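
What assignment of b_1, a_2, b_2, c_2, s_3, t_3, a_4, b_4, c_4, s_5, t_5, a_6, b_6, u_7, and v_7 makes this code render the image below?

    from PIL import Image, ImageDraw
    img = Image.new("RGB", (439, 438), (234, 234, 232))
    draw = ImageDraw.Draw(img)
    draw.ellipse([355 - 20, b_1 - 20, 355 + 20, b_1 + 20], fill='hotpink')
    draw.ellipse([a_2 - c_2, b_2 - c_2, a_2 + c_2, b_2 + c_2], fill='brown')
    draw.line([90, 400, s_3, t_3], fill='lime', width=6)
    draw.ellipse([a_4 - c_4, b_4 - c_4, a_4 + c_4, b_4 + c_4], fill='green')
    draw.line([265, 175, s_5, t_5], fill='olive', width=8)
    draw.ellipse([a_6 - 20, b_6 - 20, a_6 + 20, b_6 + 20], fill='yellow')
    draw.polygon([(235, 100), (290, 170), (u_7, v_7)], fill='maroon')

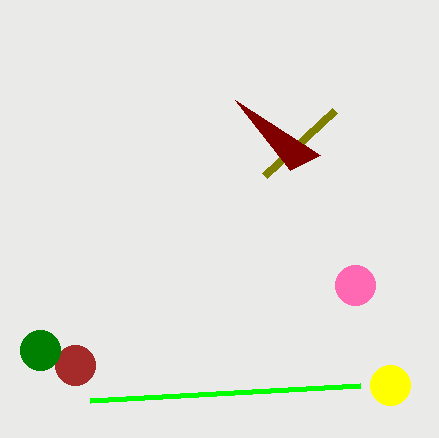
b_1 = 285
a_2 = 75
b_2 = 365
c_2 = 20
s_3 = 360
t_3 = 385
a_4 = 40
b_4 = 350
c_4 = 20
s_5 = 335
t_5 = 110
a_6 = 390
b_6 = 385
u_7 = 320
v_7 = 155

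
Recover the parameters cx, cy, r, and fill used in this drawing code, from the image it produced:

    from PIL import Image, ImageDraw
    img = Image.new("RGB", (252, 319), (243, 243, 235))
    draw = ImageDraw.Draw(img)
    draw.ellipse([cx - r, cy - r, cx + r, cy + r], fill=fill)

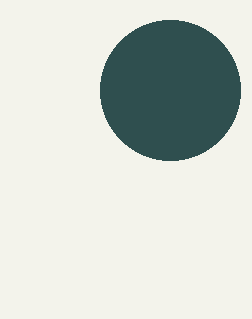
cx = 170; cy = 90; r = 70; fill = 'darkslategray'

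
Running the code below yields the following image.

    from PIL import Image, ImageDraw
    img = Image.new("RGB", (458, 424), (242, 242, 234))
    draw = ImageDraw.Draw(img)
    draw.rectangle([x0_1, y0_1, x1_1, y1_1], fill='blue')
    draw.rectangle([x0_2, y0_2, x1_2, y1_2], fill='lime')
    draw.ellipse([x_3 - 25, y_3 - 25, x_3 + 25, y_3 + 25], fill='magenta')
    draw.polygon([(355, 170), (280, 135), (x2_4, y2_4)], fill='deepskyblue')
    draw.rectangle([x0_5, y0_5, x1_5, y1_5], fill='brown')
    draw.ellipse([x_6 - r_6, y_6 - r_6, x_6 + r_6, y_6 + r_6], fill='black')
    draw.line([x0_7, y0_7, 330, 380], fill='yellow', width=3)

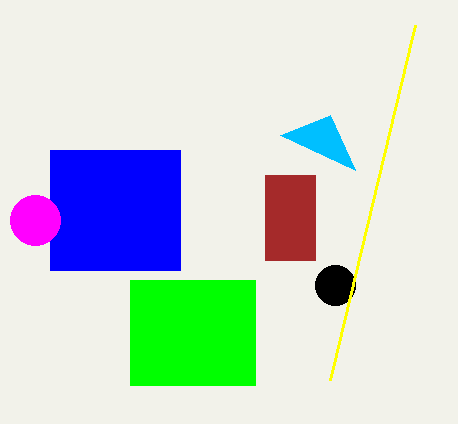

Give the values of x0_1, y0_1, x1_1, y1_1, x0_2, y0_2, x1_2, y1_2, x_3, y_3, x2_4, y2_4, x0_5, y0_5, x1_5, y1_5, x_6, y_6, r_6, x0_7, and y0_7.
x0_1 = 50; y0_1 = 150; x1_1 = 180; y1_1 = 270; x0_2 = 130; y0_2 = 280; x1_2 = 255; y1_2 = 385; x_3 = 35; y_3 = 220; x2_4 = 330; y2_4 = 115; x0_5 = 265; y0_5 = 175; x1_5 = 315; y1_5 = 260; x_6 = 335; y_6 = 285; r_6 = 20; x0_7 = 415; y0_7 = 25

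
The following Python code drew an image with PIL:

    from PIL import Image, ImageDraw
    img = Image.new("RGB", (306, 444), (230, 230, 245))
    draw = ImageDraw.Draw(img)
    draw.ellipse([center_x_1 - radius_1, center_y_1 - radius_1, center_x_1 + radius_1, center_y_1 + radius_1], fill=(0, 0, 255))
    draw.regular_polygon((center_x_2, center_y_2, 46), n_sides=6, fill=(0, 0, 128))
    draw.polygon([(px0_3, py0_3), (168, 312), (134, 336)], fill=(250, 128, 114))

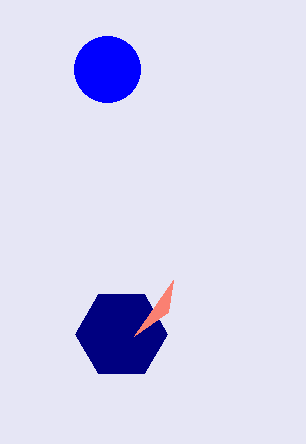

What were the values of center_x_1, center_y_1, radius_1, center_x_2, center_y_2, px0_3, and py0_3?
center_x_1 = 107
center_y_1 = 69
radius_1 = 33
center_x_2 = 121
center_y_2 = 334
px0_3 = 173
py0_3 = 280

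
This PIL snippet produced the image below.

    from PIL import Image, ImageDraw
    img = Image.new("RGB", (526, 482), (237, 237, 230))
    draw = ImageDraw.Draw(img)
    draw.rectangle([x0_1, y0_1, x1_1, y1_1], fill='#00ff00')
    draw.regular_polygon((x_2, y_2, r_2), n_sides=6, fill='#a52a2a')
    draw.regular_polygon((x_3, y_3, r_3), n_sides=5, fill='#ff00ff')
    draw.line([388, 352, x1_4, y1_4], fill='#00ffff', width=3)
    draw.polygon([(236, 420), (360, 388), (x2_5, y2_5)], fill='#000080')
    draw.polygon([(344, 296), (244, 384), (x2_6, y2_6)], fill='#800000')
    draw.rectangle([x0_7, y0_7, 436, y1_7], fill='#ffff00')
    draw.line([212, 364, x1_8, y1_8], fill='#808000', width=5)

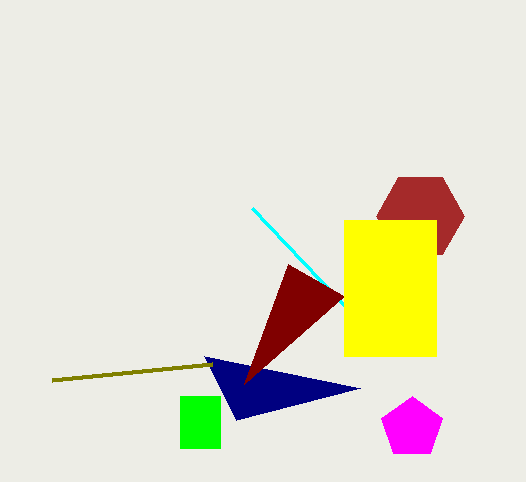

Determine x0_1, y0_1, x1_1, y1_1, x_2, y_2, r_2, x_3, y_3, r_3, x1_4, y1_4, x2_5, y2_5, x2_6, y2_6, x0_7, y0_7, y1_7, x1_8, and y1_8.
x0_1 = 180
y0_1 = 396
x1_1 = 220
y1_1 = 448
x_2 = 420
y_2 = 216
r_2 = 44
x_3 = 412
y_3 = 428
r_3 = 32
x1_4 = 252
y1_4 = 208
x2_5 = 204
y2_5 = 356
x2_6 = 288
y2_6 = 264
x0_7 = 344
y0_7 = 220
y1_7 = 356
x1_8 = 52
y1_8 = 380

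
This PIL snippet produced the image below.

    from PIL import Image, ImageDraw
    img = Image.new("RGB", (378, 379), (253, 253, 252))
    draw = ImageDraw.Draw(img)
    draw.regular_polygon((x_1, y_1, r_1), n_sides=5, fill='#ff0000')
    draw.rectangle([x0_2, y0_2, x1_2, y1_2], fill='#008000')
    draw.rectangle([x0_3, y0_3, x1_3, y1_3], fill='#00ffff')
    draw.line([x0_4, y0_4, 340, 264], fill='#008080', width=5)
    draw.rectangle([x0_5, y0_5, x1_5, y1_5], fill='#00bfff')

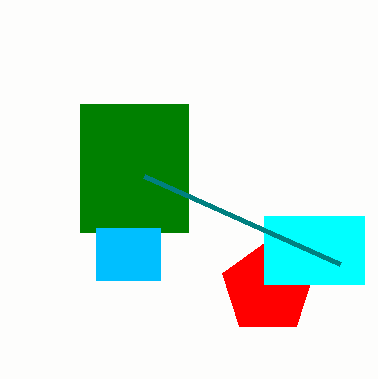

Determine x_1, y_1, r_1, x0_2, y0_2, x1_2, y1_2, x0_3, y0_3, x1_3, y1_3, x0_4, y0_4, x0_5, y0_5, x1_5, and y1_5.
x_1 = 268
y_1 = 288
r_1 = 48
x0_2 = 80
y0_2 = 104
x1_2 = 188
y1_2 = 232
x0_3 = 264
y0_3 = 216
x1_3 = 364
y1_3 = 284
x0_4 = 144
y0_4 = 176
x0_5 = 96
y0_5 = 228
x1_5 = 160
y1_5 = 280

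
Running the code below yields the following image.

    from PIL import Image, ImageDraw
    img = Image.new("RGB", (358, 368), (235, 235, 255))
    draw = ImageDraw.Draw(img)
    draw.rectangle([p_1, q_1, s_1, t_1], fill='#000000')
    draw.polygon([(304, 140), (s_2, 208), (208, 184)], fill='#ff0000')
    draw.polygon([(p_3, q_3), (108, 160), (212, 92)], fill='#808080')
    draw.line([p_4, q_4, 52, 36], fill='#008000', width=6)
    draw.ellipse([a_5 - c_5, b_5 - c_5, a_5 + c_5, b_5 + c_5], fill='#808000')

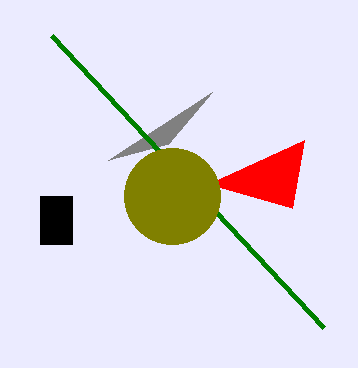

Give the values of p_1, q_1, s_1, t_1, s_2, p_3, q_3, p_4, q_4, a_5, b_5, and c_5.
p_1 = 40; q_1 = 196; s_1 = 72; t_1 = 244; s_2 = 292; p_3 = 168; q_3 = 144; p_4 = 324; q_4 = 328; a_5 = 172; b_5 = 196; c_5 = 48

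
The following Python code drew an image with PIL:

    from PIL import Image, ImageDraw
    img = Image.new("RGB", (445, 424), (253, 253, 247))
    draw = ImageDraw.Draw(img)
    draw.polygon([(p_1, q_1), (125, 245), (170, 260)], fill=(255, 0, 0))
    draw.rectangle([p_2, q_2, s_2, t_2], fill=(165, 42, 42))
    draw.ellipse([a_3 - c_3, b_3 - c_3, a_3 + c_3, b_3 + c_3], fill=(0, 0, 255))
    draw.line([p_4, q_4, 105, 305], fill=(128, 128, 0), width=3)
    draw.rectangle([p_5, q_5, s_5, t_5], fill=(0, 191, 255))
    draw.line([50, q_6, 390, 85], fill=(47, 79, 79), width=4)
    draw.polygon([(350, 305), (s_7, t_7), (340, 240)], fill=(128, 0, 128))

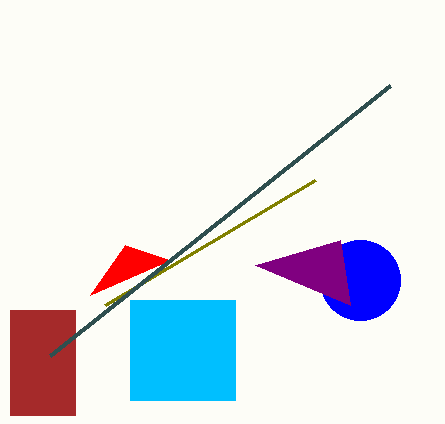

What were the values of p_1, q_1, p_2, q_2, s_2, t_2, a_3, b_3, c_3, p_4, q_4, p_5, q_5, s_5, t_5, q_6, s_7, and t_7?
p_1 = 90
q_1 = 295
p_2 = 10
q_2 = 310
s_2 = 75
t_2 = 415
a_3 = 360
b_3 = 280
c_3 = 40
p_4 = 315
q_4 = 180
p_5 = 130
q_5 = 300
s_5 = 235
t_5 = 400
q_6 = 355
s_7 = 255
t_7 = 265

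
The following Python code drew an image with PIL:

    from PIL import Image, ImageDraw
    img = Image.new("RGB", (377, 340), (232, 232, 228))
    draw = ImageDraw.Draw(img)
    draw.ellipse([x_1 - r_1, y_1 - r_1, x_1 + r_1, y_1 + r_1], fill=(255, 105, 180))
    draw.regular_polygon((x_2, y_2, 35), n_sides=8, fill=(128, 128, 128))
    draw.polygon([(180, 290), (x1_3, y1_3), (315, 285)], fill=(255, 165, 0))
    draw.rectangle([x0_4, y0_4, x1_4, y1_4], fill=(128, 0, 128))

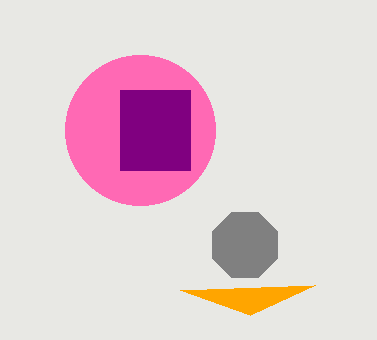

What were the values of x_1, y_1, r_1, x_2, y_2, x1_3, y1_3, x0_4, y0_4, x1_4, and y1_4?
x_1 = 140
y_1 = 130
r_1 = 75
x_2 = 245
y_2 = 245
x1_3 = 250
y1_3 = 315
x0_4 = 120
y0_4 = 90
x1_4 = 190
y1_4 = 170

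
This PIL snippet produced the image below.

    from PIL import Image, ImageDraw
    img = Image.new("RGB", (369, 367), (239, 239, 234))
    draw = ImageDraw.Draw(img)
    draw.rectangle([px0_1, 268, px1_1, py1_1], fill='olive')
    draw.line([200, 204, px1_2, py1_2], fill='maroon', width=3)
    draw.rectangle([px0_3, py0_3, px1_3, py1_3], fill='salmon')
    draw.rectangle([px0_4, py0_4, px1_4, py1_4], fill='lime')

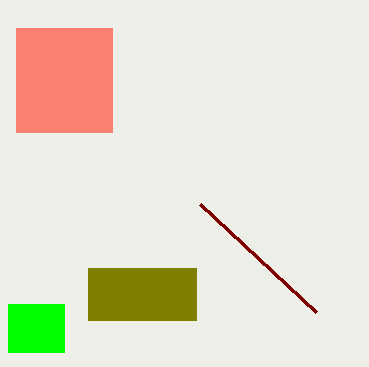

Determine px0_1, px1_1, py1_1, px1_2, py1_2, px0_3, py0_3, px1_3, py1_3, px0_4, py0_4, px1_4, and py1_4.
px0_1 = 88; px1_1 = 196; py1_1 = 320; px1_2 = 316; py1_2 = 312; px0_3 = 16; py0_3 = 28; px1_3 = 112; py1_3 = 132; px0_4 = 8; py0_4 = 304; px1_4 = 64; py1_4 = 352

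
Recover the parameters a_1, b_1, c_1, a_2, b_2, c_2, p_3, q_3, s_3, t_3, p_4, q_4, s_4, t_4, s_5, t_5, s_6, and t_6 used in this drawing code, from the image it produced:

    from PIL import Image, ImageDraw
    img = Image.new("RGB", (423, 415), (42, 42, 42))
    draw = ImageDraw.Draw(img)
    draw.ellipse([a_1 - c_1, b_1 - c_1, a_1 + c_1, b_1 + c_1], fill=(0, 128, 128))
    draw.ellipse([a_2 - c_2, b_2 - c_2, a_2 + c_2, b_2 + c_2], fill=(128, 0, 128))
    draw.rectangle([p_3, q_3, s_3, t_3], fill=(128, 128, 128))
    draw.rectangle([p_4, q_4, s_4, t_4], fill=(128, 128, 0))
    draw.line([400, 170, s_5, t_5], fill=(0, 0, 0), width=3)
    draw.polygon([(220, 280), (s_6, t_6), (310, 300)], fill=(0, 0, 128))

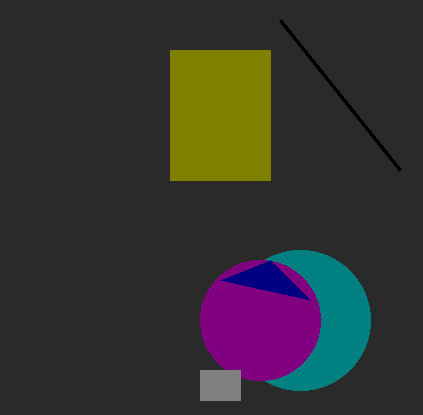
a_1 = 300; b_1 = 320; c_1 = 70; a_2 = 260; b_2 = 320; c_2 = 60; p_3 = 200; q_3 = 370; s_3 = 240; t_3 = 400; p_4 = 170; q_4 = 50; s_4 = 270; t_4 = 180; s_5 = 280; t_5 = 20; s_6 = 270; t_6 = 260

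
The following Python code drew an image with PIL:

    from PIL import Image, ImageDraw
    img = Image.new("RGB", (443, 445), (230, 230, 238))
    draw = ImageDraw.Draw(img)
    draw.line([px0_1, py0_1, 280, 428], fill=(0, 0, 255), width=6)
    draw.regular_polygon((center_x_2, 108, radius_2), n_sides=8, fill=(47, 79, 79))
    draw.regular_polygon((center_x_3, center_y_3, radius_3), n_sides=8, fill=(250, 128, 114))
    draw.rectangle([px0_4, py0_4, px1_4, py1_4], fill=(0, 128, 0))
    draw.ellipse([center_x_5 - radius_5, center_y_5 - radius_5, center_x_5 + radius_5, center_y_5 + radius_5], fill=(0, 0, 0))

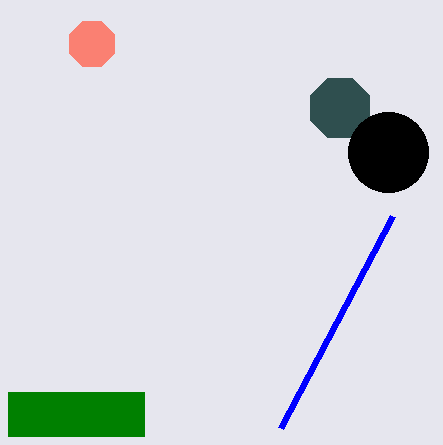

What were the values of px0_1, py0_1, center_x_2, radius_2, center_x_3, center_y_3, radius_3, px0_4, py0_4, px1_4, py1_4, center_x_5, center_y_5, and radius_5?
px0_1 = 392, py0_1 = 216, center_x_2 = 340, radius_2 = 32, center_x_3 = 92, center_y_3 = 44, radius_3 = 24, px0_4 = 8, py0_4 = 392, px1_4 = 144, py1_4 = 436, center_x_5 = 388, center_y_5 = 152, radius_5 = 40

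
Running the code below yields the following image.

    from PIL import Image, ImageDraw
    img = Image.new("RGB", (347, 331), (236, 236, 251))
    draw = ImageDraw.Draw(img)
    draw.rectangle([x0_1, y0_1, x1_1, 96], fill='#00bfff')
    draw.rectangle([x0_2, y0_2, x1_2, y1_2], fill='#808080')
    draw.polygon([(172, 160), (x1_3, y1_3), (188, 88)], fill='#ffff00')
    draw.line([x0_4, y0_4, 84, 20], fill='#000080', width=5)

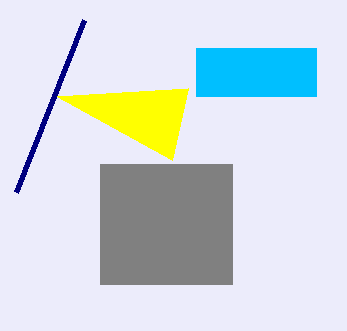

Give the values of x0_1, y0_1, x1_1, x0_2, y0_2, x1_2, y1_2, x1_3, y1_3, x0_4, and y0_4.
x0_1 = 196, y0_1 = 48, x1_1 = 316, x0_2 = 100, y0_2 = 164, x1_2 = 232, y1_2 = 284, x1_3 = 56, y1_3 = 96, x0_4 = 16, y0_4 = 192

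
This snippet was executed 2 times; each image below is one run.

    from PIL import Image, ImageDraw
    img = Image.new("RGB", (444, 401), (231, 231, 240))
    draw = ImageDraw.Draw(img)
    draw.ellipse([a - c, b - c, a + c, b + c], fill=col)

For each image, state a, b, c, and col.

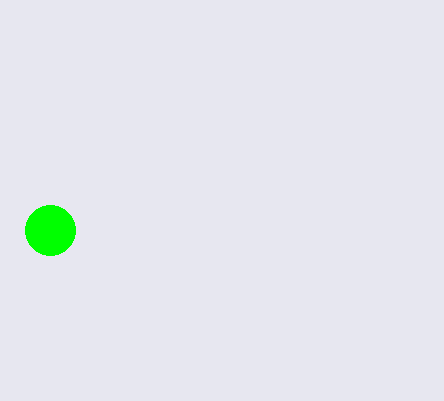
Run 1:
a = 50; b = 230; c = 25; col = 'lime'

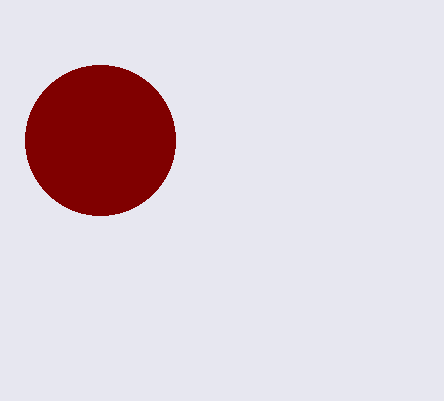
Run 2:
a = 100, b = 140, c = 75, col = 'maroon'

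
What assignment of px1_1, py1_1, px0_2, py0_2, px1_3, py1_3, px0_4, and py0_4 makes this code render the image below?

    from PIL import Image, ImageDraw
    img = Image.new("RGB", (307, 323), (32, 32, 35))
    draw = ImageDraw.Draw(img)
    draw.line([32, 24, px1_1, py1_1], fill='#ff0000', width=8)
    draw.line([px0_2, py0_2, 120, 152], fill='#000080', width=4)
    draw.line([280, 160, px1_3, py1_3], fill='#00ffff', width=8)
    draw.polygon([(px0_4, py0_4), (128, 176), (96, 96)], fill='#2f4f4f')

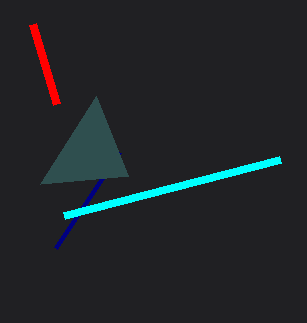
px1_1 = 56
py1_1 = 104
px0_2 = 56
py0_2 = 248
px1_3 = 64
py1_3 = 216
px0_4 = 40
py0_4 = 184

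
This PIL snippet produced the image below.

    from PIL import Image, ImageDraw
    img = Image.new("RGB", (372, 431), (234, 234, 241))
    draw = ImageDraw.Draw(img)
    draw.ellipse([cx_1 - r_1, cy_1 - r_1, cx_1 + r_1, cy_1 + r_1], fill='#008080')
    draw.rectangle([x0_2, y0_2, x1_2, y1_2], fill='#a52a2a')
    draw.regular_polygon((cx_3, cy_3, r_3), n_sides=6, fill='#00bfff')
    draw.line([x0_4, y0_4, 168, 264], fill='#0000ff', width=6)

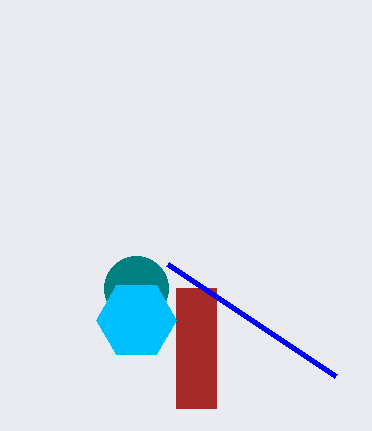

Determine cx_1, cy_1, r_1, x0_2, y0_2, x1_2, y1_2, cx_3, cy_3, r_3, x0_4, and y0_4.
cx_1 = 136
cy_1 = 288
r_1 = 32
x0_2 = 176
y0_2 = 288
x1_2 = 216
y1_2 = 408
cx_3 = 136
cy_3 = 320
r_3 = 40
x0_4 = 336
y0_4 = 376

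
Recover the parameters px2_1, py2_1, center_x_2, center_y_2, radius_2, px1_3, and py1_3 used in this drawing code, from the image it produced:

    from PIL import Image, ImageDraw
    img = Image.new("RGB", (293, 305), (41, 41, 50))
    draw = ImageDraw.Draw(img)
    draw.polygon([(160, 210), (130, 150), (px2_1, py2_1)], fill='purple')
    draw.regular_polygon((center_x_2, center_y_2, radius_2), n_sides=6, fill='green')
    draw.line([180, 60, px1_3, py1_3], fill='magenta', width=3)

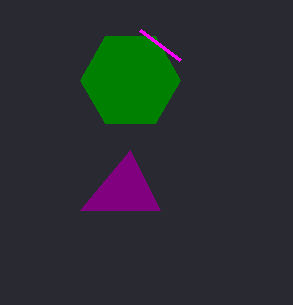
px2_1 = 80; py2_1 = 210; center_x_2 = 130; center_y_2 = 80; radius_2 = 50; px1_3 = 140; py1_3 = 30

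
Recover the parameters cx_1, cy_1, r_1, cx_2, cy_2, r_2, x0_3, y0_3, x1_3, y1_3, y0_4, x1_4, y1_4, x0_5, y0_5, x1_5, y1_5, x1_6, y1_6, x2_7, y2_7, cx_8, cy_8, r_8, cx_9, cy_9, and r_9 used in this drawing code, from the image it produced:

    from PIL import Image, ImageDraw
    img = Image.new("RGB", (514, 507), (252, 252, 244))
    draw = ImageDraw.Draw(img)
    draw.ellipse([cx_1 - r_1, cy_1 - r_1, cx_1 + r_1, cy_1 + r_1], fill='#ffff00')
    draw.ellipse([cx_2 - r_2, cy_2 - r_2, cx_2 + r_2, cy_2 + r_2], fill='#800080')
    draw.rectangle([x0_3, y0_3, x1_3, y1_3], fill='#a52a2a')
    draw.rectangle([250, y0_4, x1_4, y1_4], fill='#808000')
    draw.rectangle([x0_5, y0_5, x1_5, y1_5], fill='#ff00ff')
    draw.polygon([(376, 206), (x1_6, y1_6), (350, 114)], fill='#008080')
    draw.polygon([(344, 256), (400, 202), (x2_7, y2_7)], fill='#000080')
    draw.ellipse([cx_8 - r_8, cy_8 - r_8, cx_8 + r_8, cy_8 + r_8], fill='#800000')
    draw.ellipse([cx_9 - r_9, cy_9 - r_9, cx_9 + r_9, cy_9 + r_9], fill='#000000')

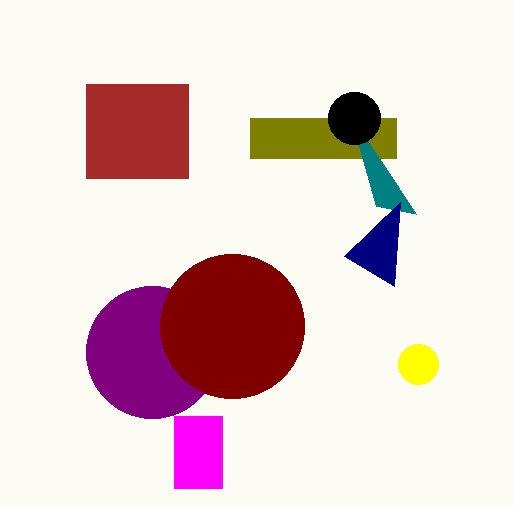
cx_1 = 418
cy_1 = 364
r_1 = 20
cx_2 = 152
cy_2 = 352
r_2 = 66
x0_3 = 86
y0_3 = 84
x1_3 = 188
y1_3 = 178
y0_4 = 118
x1_4 = 396
y1_4 = 158
x0_5 = 174
y0_5 = 416
x1_5 = 222
y1_5 = 488
x1_6 = 416
y1_6 = 214
x2_7 = 394
y2_7 = 286
cx_8 = 232
cy_8 = 326
r_8 = 72
cx_9 = 354
cy_9 = 118
r_9 = 26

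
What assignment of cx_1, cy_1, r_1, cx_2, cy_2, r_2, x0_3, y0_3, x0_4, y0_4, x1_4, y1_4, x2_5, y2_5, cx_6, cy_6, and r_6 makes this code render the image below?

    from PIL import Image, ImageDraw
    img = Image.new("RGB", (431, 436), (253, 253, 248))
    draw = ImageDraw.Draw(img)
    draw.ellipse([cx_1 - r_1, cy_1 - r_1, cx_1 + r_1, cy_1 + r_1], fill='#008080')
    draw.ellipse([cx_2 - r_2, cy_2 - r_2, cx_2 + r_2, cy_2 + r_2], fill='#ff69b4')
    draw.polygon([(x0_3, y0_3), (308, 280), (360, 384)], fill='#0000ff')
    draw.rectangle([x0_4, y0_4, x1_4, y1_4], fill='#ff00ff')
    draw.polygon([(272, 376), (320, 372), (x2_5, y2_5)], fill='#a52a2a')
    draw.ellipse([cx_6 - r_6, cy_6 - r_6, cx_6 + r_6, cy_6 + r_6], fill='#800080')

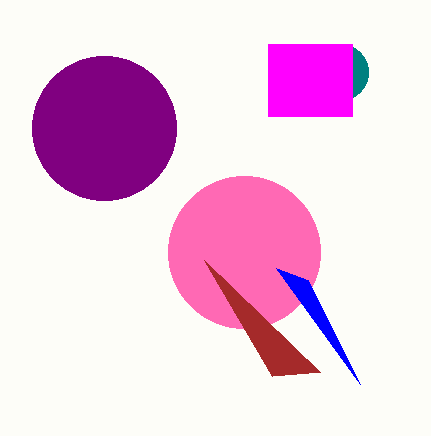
cx_1 = 340; cy_1 = 72; r_1 = 28; cx_2 = 244; cy_2 = 252; r_2 = 76; x0_3 = 276; y0_3 = 268; x0_4 = 268; y0_4 = 44; x1_4 = 352; y1_4 = 116; x2_5 = 204; y2_5 = 260; cx_6 = 104; cy_6 = 128; r_6 = 72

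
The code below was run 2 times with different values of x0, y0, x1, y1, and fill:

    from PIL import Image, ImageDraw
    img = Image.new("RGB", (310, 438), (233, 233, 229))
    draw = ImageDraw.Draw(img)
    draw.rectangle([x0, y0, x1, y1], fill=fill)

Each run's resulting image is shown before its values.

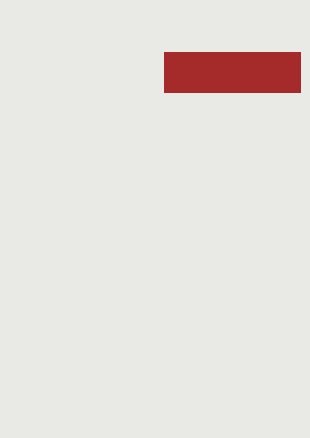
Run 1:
x0 = 164, y0 = 52, x1 = 300, y1 = 92, fill = 'brown'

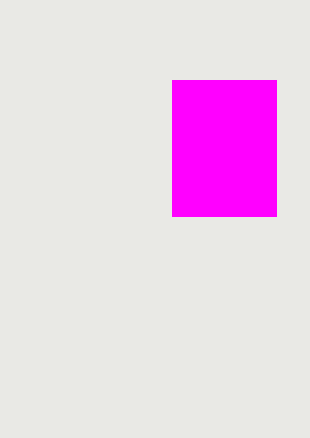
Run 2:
x0 = 172; y0 = 80; x1 = 276; y1 = 216; fill = 'magenta'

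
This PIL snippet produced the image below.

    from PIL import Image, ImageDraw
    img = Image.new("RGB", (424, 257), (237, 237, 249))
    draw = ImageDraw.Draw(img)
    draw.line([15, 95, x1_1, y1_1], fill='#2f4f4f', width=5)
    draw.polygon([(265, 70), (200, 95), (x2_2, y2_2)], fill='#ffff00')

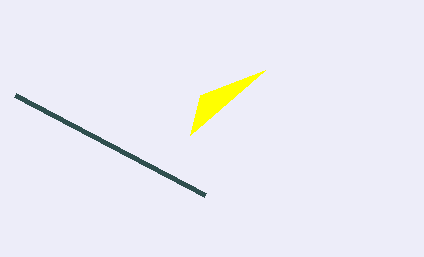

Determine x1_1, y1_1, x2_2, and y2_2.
x1_1 = 205, y1_1 = 195, x2_2 = 190, y2_2 = 135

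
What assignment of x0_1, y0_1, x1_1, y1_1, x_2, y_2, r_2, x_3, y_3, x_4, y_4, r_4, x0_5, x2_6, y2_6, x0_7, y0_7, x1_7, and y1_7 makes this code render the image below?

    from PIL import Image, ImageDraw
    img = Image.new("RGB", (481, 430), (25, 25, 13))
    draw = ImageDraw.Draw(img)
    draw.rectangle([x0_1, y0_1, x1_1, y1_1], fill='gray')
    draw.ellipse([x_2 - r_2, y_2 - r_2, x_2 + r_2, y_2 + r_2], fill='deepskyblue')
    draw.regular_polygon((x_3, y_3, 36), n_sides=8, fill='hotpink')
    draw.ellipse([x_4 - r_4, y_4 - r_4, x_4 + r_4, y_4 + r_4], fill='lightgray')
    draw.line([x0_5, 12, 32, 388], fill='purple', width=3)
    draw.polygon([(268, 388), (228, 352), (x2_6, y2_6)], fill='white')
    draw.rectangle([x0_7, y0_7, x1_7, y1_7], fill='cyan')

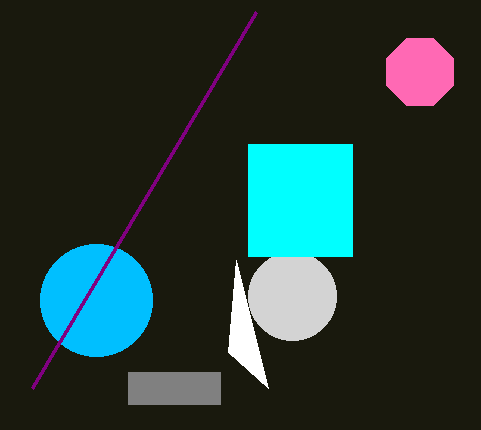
x0_1 = 128, y0_1 = 372, x1_1 = 220, y1_1 = 404, x_2 = 96, y_2 = 300, r_2 = 56, x_3 = 420, y_3 = 72, x_4 = 292, y_4 = 296, r_4 = 44, x0_5 = 256, x2_6 = 236, y2_6 = 260, x0_7 = 248, y0_7 = 144, x1_7 = 352, y1_7 = 256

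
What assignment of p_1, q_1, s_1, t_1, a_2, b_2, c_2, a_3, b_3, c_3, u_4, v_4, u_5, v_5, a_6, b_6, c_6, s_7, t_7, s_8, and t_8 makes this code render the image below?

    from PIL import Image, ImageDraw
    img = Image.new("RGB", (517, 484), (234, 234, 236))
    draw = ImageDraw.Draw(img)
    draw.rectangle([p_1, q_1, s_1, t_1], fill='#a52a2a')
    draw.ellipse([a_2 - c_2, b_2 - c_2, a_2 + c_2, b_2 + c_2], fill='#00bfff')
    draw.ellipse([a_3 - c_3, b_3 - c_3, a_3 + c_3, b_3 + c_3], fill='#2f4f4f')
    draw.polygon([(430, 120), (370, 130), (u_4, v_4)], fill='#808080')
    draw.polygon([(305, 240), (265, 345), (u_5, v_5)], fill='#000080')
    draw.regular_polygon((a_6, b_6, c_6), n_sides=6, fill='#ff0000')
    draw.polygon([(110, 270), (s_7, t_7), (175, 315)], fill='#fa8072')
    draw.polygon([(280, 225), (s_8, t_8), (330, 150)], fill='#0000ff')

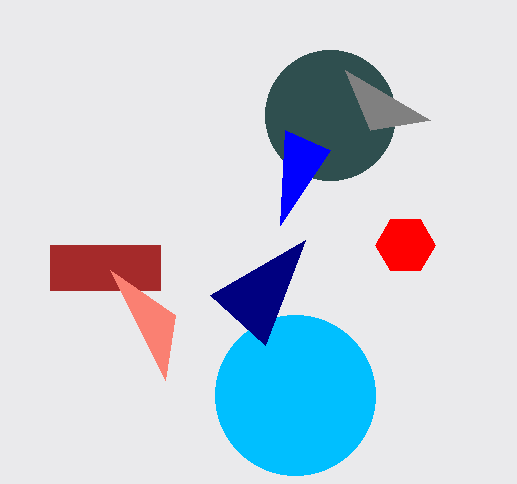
p_1 = 50, q_1 = 245, s_1 = 160, t_1 = 290, a_2 = 295, b_2 = 395, c_2 = 80, a_3 = 330, b_3 = 115, c_3 = 65, u_4 = 345, v_4 = 70, u_5 = 210, v_5 = 295, a_6 = 405, b_6 = 245, c_6 = 30, s_7 = 165, t_7 = 380, s_8 = 285, t_8 = 130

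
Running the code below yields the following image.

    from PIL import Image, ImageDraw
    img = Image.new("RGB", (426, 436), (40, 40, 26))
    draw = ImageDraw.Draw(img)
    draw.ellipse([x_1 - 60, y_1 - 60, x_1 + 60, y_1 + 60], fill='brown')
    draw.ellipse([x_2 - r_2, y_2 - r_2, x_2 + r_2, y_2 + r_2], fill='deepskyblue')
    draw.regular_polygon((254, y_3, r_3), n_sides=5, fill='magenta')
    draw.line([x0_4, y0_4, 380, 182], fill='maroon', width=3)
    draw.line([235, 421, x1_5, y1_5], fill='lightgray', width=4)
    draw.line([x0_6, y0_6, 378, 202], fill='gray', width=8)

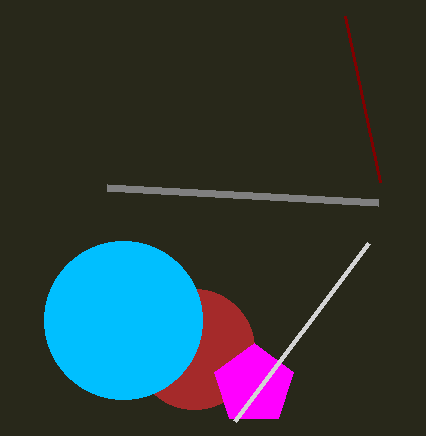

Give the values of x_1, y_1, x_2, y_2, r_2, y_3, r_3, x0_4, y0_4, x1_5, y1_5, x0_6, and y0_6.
x_1 = 194, y_1 = 349, x_2 = 123, y_2 = 320, r_2 = 79, y_3 = 385, r_3 = 42, x0_4 = 345, y0_4 = 16, x1_5 = 369, y1_5 = 243, x0_6 = 107, y0_6 = 187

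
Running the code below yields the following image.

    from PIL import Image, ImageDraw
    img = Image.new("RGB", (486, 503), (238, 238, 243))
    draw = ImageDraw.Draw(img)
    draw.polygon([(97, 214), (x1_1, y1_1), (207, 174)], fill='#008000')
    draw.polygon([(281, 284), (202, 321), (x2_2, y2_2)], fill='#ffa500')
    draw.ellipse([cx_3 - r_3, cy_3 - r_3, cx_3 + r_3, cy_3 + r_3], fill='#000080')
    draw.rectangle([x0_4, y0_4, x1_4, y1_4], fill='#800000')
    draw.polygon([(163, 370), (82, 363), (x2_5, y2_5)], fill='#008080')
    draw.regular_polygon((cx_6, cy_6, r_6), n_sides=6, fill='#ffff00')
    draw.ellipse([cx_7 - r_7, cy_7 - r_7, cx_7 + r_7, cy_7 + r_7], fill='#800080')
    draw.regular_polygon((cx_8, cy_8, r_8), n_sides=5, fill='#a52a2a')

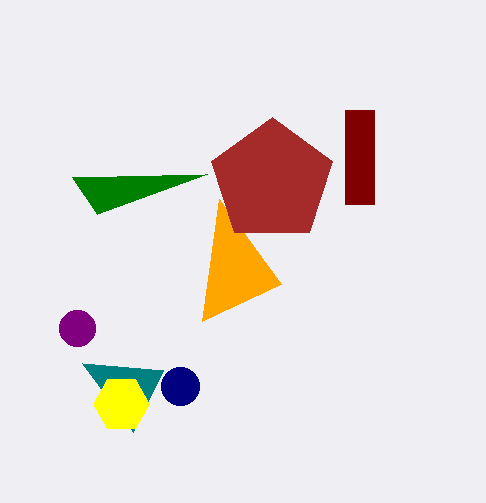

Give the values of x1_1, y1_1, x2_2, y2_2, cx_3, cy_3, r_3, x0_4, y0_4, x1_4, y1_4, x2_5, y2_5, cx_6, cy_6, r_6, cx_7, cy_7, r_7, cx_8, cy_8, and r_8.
x1_1 = 72
y1_1 = 177
x2_2 = 219
y2_2 = 199
cx_3 = 180
cy_3 = 386
r_3 = 19
x0_4 = 345
y0_4 = 110
x1_4 = 374
y1_4 = 204
x2_5 = 133
y2_5 = 432
cx_6 = 121
cy_6 = 404
r_6 = 28
cx_7 = 77
cy_7 = 328
r_7 = 18
cx_8 = 272
cy_8 = 181
r_8 = 64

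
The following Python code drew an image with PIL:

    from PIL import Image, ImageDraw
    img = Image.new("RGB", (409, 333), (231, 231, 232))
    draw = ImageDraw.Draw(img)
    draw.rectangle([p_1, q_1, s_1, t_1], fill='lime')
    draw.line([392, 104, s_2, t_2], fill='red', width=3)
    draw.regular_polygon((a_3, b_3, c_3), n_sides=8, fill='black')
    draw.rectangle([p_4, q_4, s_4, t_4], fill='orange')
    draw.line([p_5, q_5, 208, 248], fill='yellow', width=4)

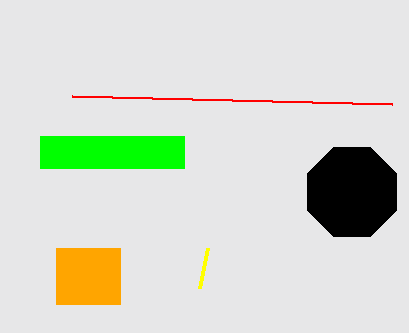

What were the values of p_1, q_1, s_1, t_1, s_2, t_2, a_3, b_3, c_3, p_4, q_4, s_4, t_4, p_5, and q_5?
p_1 = 40; q_1 = 136; s_1 = 184; t_1 = 168; s_2 = 72; t_2 = 96; a_3 = 352; b_3 = 192; c_3 = 48; p_4 = 56; q_4 = 248; s_4 = 120; t_4 = 304; p_5 = 200; q_5 = 288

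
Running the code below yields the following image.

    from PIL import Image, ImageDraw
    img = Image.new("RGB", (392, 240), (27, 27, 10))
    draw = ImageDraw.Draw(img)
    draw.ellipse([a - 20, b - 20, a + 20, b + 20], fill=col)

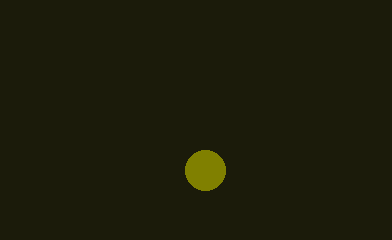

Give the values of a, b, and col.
a = 205, b = 170, col = 'olive'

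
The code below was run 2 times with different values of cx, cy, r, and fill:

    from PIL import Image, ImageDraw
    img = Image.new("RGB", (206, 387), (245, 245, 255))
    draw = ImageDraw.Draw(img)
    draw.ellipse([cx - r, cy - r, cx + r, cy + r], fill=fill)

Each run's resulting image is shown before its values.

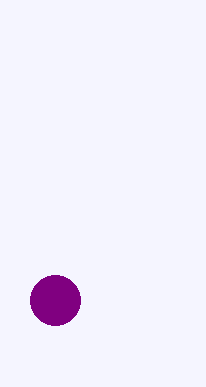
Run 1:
cx = 55; cy = 300; r = 25; fill = 'purple'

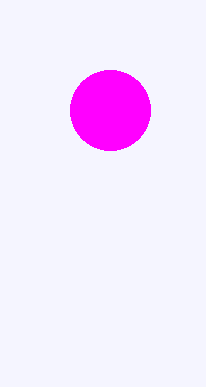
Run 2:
cx = 110
cy = 110
r = 40
fill = 'magenta'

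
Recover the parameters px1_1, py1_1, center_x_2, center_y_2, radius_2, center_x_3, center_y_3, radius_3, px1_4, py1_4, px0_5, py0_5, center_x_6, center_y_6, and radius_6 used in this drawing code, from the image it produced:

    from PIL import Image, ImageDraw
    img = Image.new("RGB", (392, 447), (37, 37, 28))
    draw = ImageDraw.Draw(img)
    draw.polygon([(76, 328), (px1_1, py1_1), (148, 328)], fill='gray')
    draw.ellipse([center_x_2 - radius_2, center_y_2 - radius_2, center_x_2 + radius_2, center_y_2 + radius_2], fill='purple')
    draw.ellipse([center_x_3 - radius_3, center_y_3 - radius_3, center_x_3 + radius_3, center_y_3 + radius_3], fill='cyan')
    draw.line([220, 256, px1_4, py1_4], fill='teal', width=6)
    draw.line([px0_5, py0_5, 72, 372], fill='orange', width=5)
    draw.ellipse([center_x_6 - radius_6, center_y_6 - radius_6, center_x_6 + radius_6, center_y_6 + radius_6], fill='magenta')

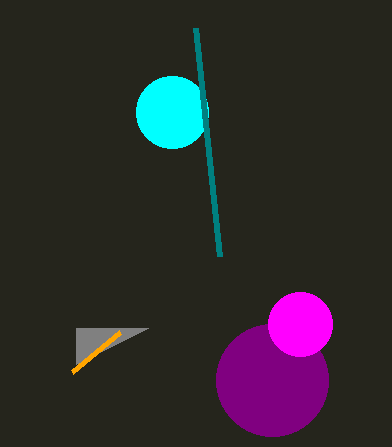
px1_1 = 76, py1_1 = 364, center_x_2 = 272, center_y_2 = 380, radius_2 = 56, center_x_3 = 172, center_y_3 = 112, radius_3 = 36, px1_4 = 196, py1_4 = 28, px0_5 = 120, py0_5 = 332, center_x_6 = 300, center_y_6 = 324, radius_6 = 32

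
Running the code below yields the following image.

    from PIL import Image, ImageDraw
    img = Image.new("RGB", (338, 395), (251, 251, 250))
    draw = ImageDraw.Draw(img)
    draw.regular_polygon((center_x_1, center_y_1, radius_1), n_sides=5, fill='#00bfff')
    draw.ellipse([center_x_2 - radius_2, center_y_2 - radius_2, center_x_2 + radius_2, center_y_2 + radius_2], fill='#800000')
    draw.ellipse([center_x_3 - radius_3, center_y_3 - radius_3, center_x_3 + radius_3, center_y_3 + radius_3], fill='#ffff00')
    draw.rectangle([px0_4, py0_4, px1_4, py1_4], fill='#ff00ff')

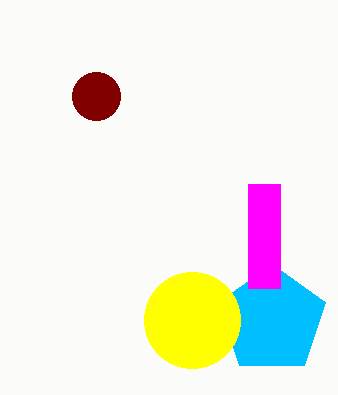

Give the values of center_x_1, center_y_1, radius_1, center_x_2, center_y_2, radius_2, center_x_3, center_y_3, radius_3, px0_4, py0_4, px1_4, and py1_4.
center_x_1 = 272, center_y_1 = 320, radius_1 = 56, center_x_2 = 96, center_y_2 = 96, radius_2 = 24, center_x_3 = 192, center_y_3 = 320, radius_3 = 48, px0_4 = 248, py0_4 = 184, px1_4 = 280, py1_4 = 288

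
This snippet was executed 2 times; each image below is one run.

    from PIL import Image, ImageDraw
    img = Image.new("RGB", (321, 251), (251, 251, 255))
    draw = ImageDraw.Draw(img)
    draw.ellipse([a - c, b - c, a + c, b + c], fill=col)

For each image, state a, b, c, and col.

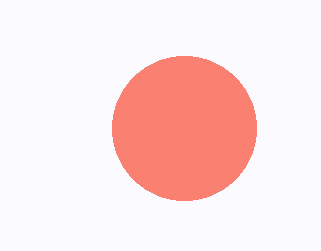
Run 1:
a = 184
b = 128
c = 72
col = 'salmon'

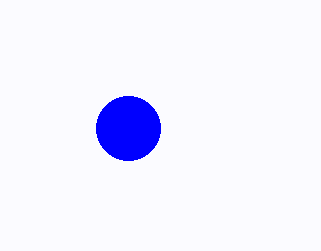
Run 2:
a = 128
b = 128
c = 32
col = 'blue'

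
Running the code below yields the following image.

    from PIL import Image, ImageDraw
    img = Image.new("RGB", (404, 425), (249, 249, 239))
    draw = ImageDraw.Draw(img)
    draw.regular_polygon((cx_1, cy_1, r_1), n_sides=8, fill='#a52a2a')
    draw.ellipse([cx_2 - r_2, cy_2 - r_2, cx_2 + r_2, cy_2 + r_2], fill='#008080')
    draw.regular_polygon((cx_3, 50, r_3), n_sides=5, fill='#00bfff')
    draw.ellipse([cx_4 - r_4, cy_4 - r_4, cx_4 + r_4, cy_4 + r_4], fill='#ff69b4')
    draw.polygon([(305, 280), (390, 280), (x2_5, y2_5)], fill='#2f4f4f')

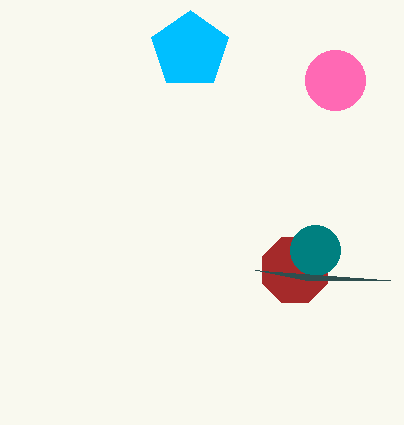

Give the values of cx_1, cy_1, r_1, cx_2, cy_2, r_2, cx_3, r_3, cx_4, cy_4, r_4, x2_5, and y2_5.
cx_1 = 295, cy_1 = 270, r_1 = 35, cx_2 = 315, cy_2 = 250, r_2 = 25, cx_3 = 190, r_3 = 40, cx_4 = 335, cy_4 = 80, r_4 = 30, x2_5 = 255, y2_5 = 270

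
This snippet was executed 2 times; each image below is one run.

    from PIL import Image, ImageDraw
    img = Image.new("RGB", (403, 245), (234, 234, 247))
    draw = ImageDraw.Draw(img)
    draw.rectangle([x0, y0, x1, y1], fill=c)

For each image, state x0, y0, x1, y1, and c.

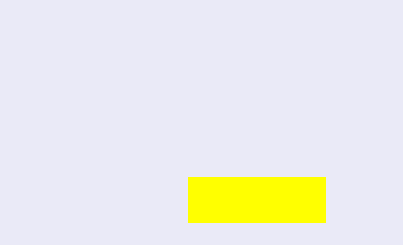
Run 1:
x0 = 188
y0 = 177
x1 = 325
y1 = 222
c = 'yellow'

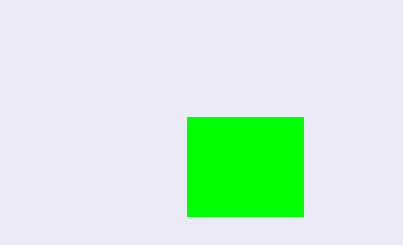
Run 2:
x0 = 187, y0 = 117, x1 = 303, y1 = 216, c = 'lime'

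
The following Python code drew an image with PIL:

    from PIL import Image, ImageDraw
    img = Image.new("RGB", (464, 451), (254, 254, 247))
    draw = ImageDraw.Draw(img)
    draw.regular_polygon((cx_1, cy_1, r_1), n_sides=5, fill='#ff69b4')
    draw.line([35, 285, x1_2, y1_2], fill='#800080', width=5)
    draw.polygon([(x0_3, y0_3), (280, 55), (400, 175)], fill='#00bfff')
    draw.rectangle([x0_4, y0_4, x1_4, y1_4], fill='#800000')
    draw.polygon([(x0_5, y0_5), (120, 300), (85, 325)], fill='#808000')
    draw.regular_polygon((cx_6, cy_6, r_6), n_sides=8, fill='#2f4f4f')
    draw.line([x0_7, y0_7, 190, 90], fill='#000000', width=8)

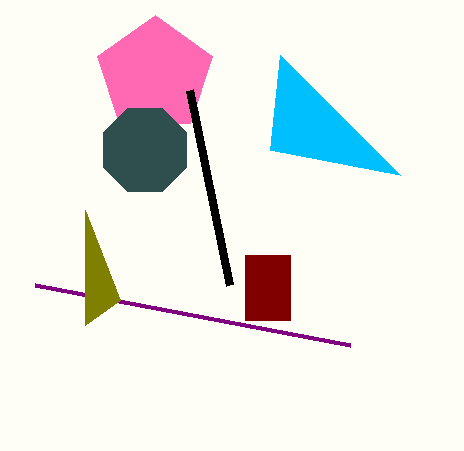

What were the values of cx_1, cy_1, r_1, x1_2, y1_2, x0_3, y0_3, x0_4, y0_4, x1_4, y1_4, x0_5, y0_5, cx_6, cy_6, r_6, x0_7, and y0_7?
cx_1 = 155
cy_1 = 75
r_1 = 60
x1_2 = 350
y1_2 = 345
x0_3 = 270
y0_3 = 150
x0_4 = 245
y0_4 = 255
x1_4 = 290
y1_4 = 320
x0_5 = 85
y0_5 = 210
cx_6 = 145
cy_6 = 150
r_6 = 45
x0_7 = 230
y0_7 = 285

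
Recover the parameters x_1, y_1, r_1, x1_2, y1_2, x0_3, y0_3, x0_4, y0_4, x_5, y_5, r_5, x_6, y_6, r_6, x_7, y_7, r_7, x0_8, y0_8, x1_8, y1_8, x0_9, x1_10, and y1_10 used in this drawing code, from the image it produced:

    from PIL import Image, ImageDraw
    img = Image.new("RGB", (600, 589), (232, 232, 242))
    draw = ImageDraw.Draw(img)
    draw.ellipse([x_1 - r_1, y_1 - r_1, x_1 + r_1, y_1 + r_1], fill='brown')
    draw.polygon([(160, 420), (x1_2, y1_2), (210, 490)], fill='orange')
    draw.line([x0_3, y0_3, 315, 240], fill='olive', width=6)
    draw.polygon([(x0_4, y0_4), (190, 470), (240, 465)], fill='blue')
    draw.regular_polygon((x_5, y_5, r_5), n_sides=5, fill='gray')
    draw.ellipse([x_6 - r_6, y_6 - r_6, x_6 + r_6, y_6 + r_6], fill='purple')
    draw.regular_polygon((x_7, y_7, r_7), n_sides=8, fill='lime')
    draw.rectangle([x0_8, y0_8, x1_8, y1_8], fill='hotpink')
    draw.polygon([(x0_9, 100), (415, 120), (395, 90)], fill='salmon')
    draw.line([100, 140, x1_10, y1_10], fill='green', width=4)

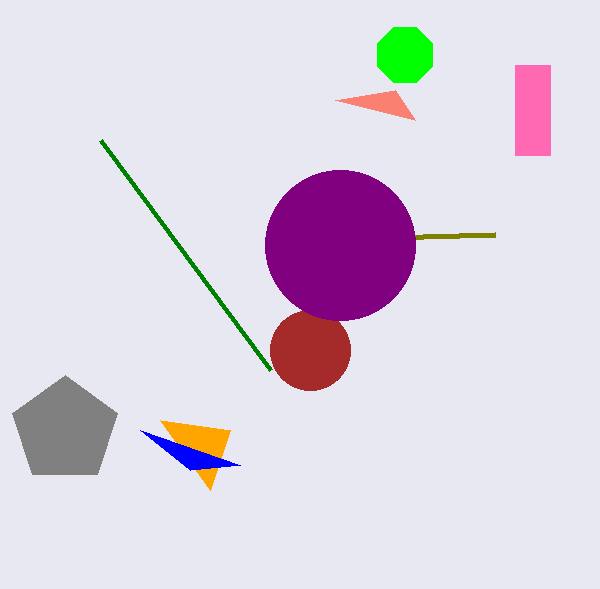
x_1 = 310; y_1 = 350; r_1 = 40; x1_2 = 230; y1_2 = 430; x0_3 = 495; y0_3 = 235; x0_4 = 140; y0_4 = 430; x_5 = 65; y_5 = 430; r_5 = 55; x_6 = 340; y_6 = 245; r_6 = 75; x_7 = 405; y_7 = 55; r_7 = 30; x0_8 = 515; y0_8 = 65; x1_8 = 550; y1_8 = 155; x0_9 = 335; x1_10 = 270; y1_10 = 370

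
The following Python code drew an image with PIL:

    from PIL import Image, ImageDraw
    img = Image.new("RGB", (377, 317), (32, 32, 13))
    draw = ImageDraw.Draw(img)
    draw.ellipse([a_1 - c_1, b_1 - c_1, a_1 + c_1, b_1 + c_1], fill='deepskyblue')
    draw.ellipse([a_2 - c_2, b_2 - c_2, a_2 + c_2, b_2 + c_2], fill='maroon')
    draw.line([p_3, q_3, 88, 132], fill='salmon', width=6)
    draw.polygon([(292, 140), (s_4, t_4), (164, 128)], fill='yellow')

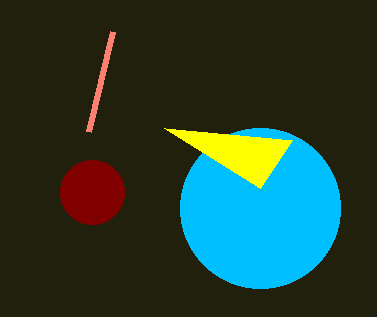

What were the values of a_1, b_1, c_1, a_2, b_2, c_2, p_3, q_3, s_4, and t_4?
a_1 = 260
b_1 = 208
c_1 = 80
a_2 = 92
b_2 = 192
c_2 = 32
p_3 = 112
q_3 = 32
s_4 = 260
t_4 = 188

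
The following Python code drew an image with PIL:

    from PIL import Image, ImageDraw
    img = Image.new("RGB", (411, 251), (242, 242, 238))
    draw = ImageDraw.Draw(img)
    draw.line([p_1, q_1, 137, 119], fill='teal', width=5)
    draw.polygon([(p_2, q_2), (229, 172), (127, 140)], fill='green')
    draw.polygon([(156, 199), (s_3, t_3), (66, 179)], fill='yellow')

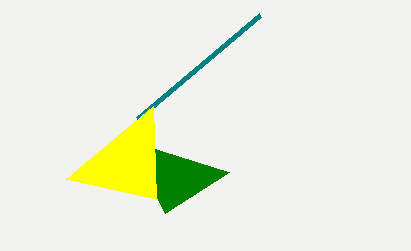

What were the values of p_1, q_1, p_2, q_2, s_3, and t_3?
p_1 = 260, q_1 = 15, p_2 = 165, q_2 = 213, s_3 = 153, t_3 = 106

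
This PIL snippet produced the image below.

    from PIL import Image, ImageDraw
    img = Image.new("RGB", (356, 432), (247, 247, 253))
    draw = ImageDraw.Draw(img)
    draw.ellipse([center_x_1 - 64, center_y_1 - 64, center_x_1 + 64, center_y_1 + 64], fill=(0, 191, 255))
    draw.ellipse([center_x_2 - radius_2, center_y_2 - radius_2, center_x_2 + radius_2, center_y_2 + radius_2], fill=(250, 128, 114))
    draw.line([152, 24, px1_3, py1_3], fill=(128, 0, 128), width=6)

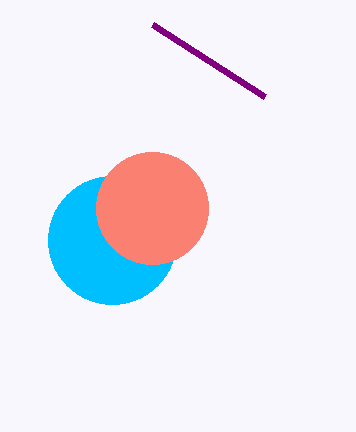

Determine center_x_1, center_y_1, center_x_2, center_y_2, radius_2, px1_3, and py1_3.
center_x_1 = 112; center_y_1 = 240; center_x_2 = 152; center_y_2 = 208; radius_2 = 56; px1_3 = 264; py1_3 = 96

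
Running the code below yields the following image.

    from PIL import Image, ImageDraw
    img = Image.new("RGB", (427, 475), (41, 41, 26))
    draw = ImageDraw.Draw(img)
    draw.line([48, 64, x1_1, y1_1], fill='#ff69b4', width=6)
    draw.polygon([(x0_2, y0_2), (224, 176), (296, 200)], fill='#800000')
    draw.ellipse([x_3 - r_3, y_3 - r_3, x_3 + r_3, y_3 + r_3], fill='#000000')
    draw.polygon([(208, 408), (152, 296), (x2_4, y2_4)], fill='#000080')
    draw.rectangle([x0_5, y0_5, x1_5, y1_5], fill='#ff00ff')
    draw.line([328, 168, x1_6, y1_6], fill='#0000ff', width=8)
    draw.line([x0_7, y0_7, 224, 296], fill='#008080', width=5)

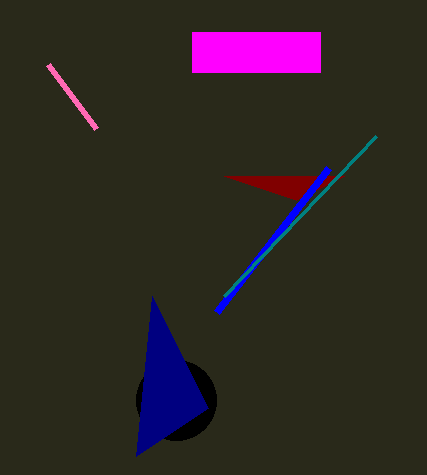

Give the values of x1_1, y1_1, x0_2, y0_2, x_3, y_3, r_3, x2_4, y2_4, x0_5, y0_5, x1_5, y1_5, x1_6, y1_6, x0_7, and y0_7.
x1_1 = 96, y1_1 = 128, x0_2 = 344, y0_2 = 176, x_3 = 176, y_3 = 400, r_3 = 40, x2_4 = 136, y2_4 = 456, x0_5 = 192, y0_5 = 32, x1_5 = 320, y1_5 = 72, x1_6 = 216, y1_6 = 312, x0_7 = 376, y0_7 = 136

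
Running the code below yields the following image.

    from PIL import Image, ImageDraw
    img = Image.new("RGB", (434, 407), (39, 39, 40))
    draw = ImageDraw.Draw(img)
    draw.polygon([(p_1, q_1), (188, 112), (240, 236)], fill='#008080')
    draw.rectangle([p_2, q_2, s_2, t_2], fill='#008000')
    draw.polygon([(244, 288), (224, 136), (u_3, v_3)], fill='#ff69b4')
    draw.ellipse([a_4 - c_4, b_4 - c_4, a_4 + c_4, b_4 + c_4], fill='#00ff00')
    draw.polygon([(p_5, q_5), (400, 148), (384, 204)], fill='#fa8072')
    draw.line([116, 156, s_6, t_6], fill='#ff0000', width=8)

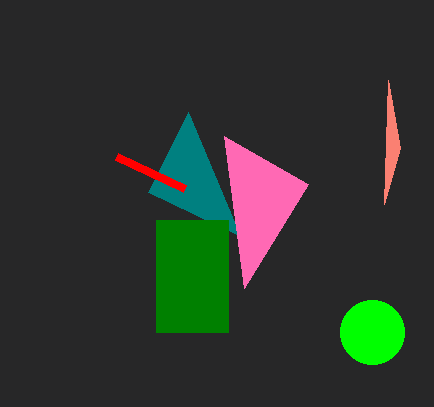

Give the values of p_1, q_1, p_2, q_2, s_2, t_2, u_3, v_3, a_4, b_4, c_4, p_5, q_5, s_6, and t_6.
p_1 = 148; q_1 = 192; p_2 = 156; q_2 = 220; s_2 = 228; t_2 = 332; u_3 = 308; v_3 = 184; a_4 = 372; b_4 = 332; c_4 = 32; p_5 = 388; q_5 = 80; s_6 = 184; t_6 = 188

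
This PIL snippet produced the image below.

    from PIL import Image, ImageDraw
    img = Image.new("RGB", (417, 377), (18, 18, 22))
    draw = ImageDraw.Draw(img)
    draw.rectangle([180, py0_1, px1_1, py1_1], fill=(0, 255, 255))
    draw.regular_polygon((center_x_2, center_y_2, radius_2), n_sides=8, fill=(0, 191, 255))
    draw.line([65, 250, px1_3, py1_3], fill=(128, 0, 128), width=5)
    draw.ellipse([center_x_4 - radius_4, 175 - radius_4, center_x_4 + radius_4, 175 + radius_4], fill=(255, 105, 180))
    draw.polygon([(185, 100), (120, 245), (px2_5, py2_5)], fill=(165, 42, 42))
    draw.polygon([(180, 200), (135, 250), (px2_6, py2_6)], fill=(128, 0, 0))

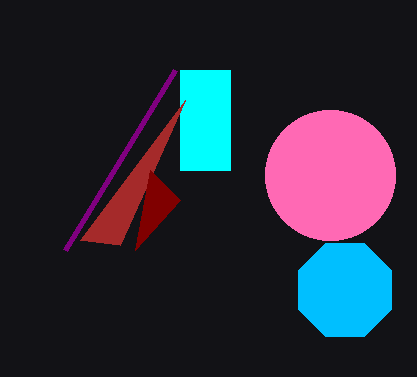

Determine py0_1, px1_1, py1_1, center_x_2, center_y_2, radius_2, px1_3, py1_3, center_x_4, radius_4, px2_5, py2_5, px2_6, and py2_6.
py0_1 = 70, px1_1 = 230, py1_1 = 170, center_x_2 = 345, center_y_2 = 290, radius_2 = 50, px1_3 = 175, py1_3 = 70, center_x_4 = 330, radius_4 = 65, px2_5 = 80, py2_5 = 240, px2_6 = 150, py2_6 = 170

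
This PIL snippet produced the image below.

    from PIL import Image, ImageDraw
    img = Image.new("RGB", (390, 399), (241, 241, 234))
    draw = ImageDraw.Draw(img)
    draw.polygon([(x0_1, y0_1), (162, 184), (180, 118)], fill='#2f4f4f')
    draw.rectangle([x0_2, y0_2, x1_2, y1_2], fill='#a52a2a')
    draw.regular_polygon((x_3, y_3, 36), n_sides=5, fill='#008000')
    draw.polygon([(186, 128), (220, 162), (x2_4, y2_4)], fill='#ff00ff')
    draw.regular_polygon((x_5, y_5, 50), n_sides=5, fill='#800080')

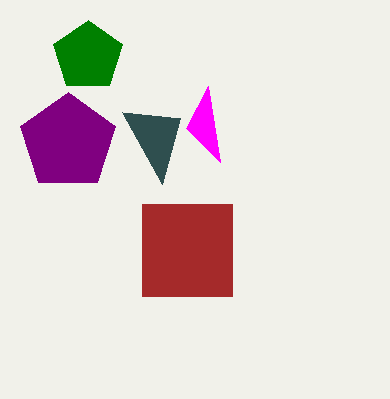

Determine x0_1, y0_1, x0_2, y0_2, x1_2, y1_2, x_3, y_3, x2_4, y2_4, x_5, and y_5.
x0_1 = 122
y0_1 = 112
x0_2 = 142
y0_2 = 204
x1_2 = 232
y1_2 = 296
x_3 = 88
y_3 = 56
x2_4 = 208
y2_4 = 86
x_5 = 68
y_5 = 142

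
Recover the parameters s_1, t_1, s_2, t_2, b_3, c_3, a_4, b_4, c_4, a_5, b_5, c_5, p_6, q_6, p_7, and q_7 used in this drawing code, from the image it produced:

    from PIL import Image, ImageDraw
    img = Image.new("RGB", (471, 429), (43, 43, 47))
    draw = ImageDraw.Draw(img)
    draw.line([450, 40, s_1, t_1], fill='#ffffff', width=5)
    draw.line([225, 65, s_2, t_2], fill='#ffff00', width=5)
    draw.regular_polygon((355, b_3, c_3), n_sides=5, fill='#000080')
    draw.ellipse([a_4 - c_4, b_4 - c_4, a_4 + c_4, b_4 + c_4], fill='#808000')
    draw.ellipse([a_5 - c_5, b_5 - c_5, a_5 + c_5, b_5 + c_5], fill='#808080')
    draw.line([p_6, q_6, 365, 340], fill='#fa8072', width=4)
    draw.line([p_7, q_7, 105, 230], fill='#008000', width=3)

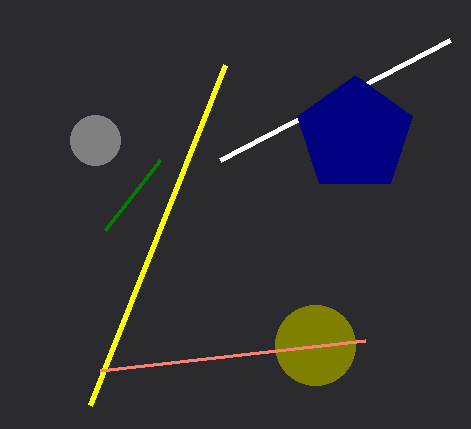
s_1 = 220
t_1 = 160
s_2 = 90
t_2 = 405
b_3 = 135
c_3 = 60
a_4 = 315
b_4 = 345
c_4 = 40
a_5 = 95
b_5 = 140
c_5 = 25
p_6 = 100
q_6 = 370
p_7 = 160
q_7 = 160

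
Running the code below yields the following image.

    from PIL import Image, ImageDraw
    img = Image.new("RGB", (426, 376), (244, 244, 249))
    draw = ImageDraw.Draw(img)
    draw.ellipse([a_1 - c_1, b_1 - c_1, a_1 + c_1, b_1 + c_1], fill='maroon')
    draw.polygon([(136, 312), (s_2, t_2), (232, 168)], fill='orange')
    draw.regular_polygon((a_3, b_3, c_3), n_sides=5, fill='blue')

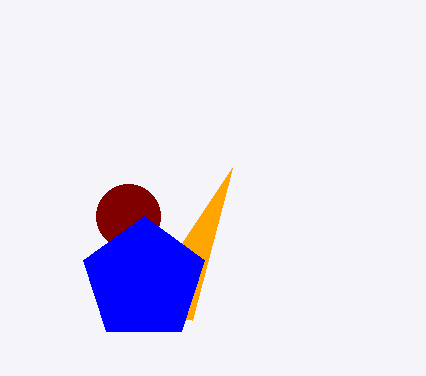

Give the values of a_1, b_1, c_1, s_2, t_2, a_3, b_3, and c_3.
a_1 = 128, b_1 = 216, c_1 = 32, s_2 = 192, t_2 = 320, a_3 = 144, b_3 = 280, c_3 = 64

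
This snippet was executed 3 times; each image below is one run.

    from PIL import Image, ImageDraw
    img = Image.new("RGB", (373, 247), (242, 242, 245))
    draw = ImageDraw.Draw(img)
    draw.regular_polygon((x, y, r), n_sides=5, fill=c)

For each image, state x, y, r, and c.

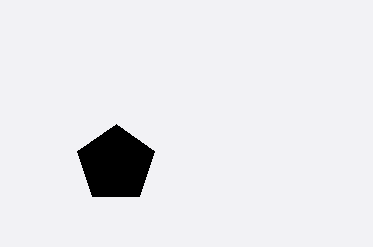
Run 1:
x = 116; y = 164; r = 40; c = 'black'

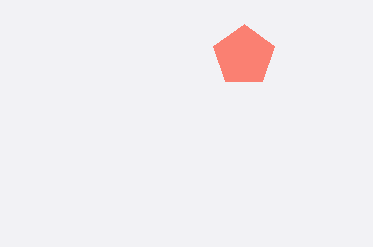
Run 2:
x = 244
y = 56
r = 32
c = 'salmon'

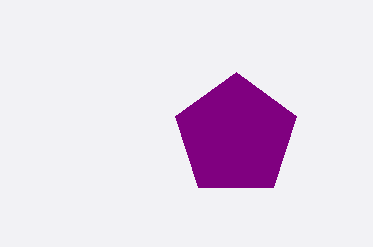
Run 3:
x = 236; y = 136; r = 64; c = 'purple'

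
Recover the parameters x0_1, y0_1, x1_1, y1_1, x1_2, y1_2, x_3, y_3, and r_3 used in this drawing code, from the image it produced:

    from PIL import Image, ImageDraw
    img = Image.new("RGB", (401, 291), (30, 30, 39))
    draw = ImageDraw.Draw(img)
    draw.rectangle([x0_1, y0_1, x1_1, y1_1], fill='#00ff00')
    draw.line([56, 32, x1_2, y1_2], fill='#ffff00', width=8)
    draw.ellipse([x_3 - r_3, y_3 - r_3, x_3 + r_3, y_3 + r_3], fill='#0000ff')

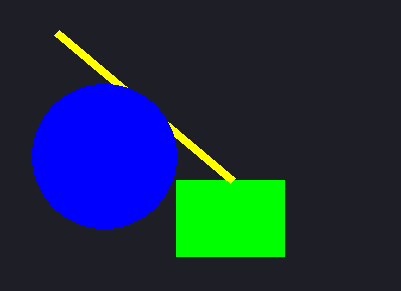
x0_1 = 176, y0_1 = 180, x1_1 = 284, y1_1 = 256, x1_2 = 232, y1_2 = 180, x_3 = 104, y_3 = 156, r_3 = 72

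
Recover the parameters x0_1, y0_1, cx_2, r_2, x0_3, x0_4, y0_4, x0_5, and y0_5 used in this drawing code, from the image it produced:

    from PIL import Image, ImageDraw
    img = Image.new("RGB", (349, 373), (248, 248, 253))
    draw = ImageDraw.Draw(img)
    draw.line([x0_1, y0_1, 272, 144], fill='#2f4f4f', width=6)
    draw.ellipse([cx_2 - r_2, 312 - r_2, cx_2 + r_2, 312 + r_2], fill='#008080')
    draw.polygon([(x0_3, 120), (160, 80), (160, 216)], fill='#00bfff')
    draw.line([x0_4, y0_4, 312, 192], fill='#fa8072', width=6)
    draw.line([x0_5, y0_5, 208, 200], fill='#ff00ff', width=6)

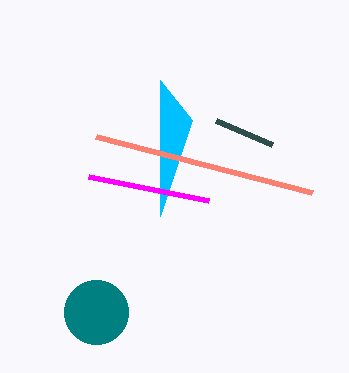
x0_1 = 216
y0_1 = 120
cx_2 = 96
r_2 = 32
x0_3 = 192
x0_4 = 96
y0_4 = 136
x0_5 = 88
y0_5 = 176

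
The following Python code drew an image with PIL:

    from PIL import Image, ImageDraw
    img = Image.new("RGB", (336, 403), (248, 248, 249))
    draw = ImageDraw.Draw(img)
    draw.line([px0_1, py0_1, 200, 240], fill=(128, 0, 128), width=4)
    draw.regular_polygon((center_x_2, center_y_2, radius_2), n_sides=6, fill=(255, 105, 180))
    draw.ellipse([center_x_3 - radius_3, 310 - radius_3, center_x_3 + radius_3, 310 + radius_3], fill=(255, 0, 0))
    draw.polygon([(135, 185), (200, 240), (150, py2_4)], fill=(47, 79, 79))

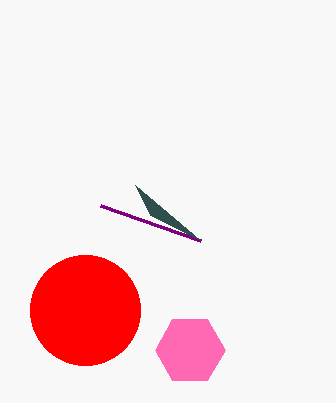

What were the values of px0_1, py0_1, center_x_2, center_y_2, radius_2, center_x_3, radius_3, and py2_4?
px0_1 = 100; py0_1 = 205; center_x_2 = 190; center_y_2 = 350; radius_2 = 35; center_x_3 = 85; radius_3 = 55; py2_4 = 215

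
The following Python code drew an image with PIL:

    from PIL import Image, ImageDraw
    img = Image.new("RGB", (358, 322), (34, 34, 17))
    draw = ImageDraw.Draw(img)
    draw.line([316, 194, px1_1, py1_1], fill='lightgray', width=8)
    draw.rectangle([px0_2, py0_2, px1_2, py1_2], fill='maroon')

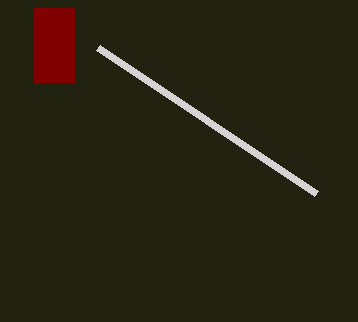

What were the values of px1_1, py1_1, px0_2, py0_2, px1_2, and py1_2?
px1_1 = 98; py1_1 = 48; px0_2 = 34; py0_2 = 8; px1_2 = 74; py1_2 = 82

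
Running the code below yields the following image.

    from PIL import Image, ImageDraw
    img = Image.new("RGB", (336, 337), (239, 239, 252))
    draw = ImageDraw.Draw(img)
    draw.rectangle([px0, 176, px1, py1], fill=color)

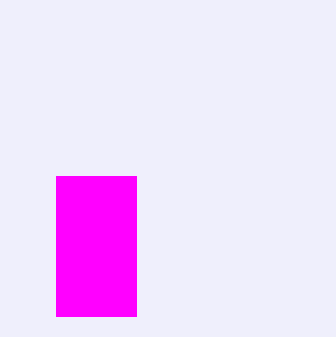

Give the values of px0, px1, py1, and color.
px0 = 56; px1 = 136; py1 = 316; color = 'magenta'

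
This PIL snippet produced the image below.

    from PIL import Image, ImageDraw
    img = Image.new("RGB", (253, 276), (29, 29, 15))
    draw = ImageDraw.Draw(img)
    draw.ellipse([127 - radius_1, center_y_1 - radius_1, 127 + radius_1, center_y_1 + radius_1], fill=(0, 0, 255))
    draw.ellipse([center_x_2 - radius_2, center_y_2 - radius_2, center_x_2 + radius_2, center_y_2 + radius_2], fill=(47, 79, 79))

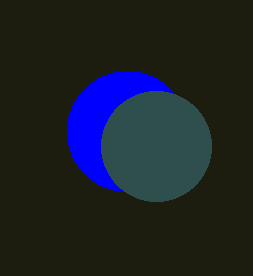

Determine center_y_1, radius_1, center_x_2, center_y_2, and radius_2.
center_y_1 = 131, radius_1 = 60, center_x_2 = 156, center_y_2 = 146, radius_2 = 55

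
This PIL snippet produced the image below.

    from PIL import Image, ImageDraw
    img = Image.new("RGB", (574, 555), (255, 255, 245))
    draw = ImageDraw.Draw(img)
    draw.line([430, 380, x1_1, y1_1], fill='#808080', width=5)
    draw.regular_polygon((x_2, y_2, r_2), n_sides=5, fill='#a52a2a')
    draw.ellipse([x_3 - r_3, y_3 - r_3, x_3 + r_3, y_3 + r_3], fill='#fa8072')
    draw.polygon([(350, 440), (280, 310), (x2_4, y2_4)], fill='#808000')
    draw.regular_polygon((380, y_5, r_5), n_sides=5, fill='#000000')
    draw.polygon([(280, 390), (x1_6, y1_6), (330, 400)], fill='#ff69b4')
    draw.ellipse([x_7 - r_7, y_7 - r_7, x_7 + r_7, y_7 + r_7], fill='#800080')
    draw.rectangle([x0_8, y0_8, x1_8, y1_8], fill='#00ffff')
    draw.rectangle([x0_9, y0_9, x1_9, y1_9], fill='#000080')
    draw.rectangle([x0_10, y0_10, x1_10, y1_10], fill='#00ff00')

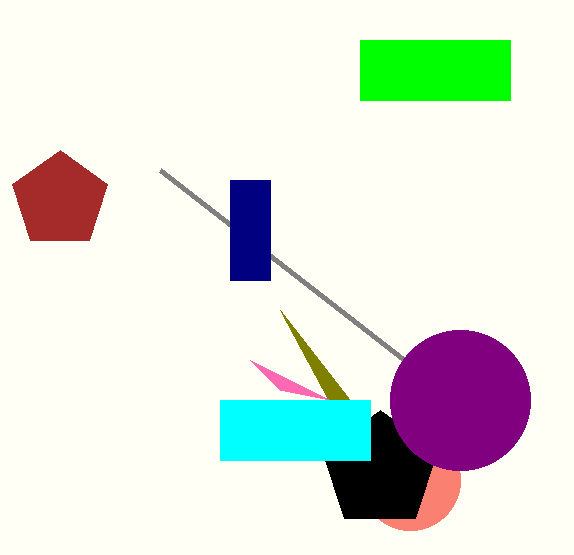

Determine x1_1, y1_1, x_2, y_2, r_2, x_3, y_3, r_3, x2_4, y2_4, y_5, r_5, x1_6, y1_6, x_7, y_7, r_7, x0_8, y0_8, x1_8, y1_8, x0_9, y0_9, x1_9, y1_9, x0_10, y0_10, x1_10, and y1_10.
x1_1 = 160; y1_1 = 170; x_2 = 60; y_2 = 200; r_2 = 50; x_3 = 410; y_3 = 480; r_3 = 50; x2_4 = 350; y2_4 = 400; y_5 = 470; r_5 = 60; x1_6 = 250; y1_6 = 360; x_7 = 460; y_7 = 400; r_7 = 70; x0_8 = 220; y0_8 = 400; x1_8 = 370; y1_8 = 460; x0_9 = 230; y0_9 = 180; x1_9 = 270; y1_9 = 280; x0_10 = 360; y0_10 = 40; x1_10 = 510; y1_10 = 100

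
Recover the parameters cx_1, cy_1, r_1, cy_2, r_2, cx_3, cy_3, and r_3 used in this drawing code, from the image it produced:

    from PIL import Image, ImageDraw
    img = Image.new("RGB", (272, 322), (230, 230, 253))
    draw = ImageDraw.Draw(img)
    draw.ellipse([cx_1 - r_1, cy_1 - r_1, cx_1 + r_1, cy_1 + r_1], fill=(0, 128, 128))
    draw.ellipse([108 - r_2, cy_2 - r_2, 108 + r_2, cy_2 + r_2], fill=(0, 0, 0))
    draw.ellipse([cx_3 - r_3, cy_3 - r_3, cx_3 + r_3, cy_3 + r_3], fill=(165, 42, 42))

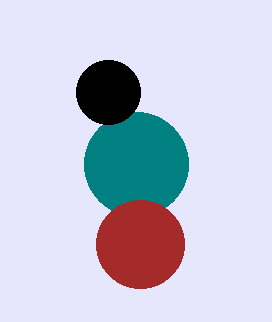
cx_1 = 136
cy_1 = 164
r_1 = 52
cy_2 = 92
r_2 = 32
cx_3 = 140
cy_3 = 244
r_3 = 44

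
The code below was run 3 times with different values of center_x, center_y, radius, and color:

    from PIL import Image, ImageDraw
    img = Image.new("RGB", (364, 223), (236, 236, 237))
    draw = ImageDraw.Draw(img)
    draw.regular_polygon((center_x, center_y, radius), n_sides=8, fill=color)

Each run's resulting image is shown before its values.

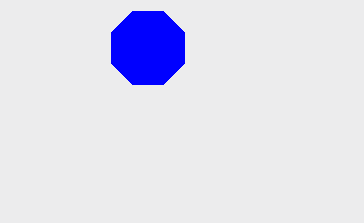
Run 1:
center_x = 148, center_y = 48, radius = 40, color = 'blue'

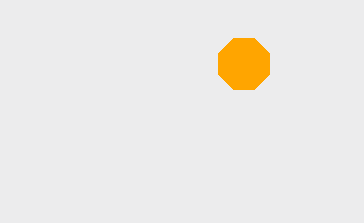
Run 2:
center_x = 244
center_y = 64
radius = 28
color = 'orange'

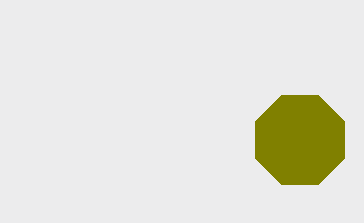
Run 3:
center_x = 300, center_y = 140, radius = 48, color = 'olive'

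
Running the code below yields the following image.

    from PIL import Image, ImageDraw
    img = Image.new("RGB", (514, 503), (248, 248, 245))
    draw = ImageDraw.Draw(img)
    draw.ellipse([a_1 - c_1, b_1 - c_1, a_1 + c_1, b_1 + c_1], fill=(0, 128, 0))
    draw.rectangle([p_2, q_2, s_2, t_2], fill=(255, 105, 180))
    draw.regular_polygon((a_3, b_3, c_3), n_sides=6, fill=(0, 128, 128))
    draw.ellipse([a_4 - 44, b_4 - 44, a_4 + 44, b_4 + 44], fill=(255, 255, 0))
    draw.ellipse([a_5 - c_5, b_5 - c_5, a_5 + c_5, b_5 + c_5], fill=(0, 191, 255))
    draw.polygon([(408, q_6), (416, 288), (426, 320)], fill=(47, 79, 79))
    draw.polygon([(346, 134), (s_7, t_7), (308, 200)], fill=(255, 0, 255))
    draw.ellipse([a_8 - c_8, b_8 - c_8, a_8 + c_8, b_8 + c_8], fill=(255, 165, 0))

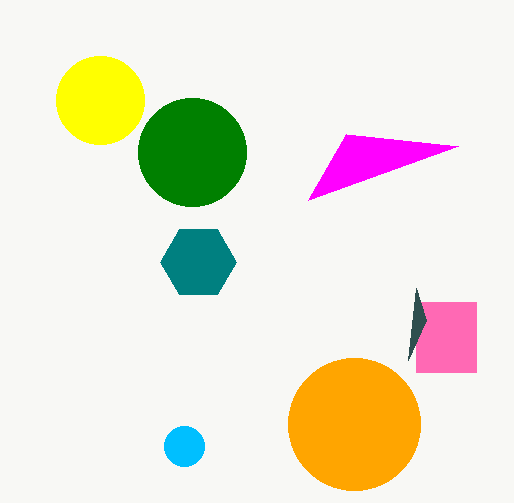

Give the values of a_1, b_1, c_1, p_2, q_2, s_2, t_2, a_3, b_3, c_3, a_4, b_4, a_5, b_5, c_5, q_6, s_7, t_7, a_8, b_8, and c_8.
a_1 = 192, b_1 = 152, c_1 = 54, p_2 = 416, q_2 = 302, s_2 = 476, t_2 = 372, a_3 = 198, b_3 = 262, c_3 = 38, a_4 = 100, b_4 = 100, a_5 = 184, b_5 = 446, c_5 = 20, q_6 = 360, s_7 = 458, t_7 = 146, a_8 = 354, b_8 = 424, c_8 = 66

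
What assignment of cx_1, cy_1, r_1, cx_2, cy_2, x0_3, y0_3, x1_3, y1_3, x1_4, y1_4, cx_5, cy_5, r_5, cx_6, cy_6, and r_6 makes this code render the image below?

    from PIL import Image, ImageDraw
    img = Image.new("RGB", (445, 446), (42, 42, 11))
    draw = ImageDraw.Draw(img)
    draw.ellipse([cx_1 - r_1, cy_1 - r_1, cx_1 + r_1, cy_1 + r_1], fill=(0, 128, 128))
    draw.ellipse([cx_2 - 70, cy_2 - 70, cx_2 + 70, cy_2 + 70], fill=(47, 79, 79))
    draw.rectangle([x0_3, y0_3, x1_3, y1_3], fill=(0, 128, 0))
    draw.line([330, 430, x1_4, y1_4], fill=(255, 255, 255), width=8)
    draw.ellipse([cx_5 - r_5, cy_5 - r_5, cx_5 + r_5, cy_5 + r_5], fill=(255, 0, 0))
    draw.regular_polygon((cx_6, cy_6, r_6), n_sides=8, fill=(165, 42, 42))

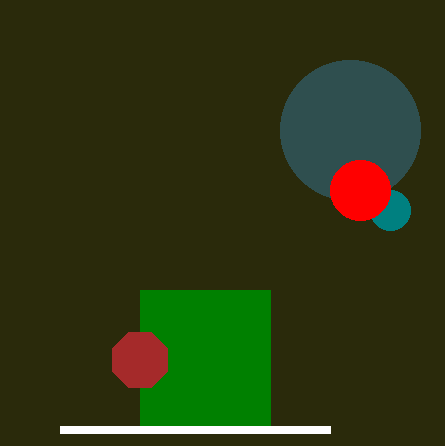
cx_1 = 390, cy_1 = 210, r_1 = 20, cx_2 = 350, cy_2 = 130, x0_3 = 140, y0_3 = 290, x1_3 = 270, y1_3 = 430, x1_4 = 60, y1_4 = 430, cx_5 = 360, cy_5 = 190, r_5 = 30, cx_6 = 140, cy_6 = 360, r_6 = 30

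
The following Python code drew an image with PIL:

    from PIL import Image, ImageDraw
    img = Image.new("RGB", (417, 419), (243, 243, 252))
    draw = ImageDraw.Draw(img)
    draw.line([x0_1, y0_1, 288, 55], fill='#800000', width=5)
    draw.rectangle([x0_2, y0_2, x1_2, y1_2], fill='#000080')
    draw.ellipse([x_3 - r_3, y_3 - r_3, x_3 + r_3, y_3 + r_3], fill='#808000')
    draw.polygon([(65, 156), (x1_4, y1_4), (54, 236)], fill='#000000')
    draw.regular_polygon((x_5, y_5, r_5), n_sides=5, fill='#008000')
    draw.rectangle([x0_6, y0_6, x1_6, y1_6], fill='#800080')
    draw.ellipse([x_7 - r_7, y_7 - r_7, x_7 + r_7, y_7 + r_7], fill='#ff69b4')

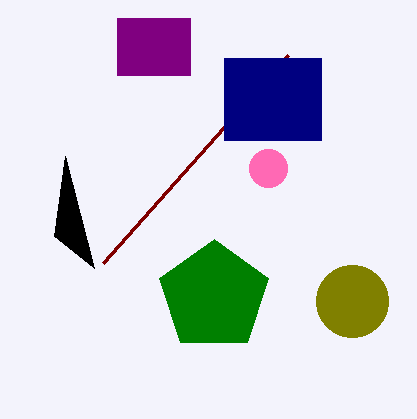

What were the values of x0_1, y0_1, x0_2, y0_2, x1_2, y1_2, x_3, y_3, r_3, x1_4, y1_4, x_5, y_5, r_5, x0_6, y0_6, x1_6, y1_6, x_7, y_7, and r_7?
x0_1 = 103
y0_1 = 263
x0_2 = 224
y0_2 = 58
x1_2 = 321
y1_2 = 140
x_3 = 352
y_3 = 301
r_3 = 36
x1_4 = 94
y1_4 = 268
x_5 = 214
y_5 = 296
r_5 = 57
x0_6 = 117
y0_6 = 18
x1_6 = 190
y1_6 = 75
x_7 = 268
y_7 = 168
r_7 = 19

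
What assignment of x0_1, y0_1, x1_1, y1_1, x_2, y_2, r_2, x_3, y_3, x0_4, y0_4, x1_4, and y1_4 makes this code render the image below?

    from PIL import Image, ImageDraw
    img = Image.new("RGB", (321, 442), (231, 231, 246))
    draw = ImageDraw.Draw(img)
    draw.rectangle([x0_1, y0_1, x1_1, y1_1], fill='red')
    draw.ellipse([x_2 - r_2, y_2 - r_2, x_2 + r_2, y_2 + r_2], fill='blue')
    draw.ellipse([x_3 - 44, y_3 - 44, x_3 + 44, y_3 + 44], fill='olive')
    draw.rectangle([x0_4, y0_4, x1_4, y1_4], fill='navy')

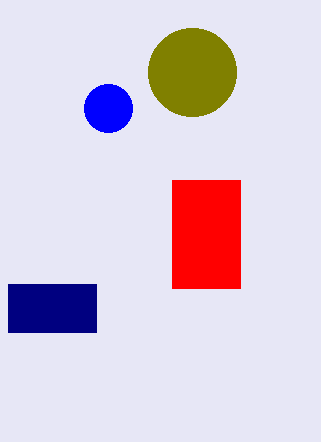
x0_1 = 172, y0_1 = 180, x1_1 = 240, y1_1 = 288, x_2 = 108, y_2 = 108, r_2 = 24, x_3 = 192, y_3 = 72, x0_4 = 8, y0_4 = 284, x1_4 = 96, y1_4 = 332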